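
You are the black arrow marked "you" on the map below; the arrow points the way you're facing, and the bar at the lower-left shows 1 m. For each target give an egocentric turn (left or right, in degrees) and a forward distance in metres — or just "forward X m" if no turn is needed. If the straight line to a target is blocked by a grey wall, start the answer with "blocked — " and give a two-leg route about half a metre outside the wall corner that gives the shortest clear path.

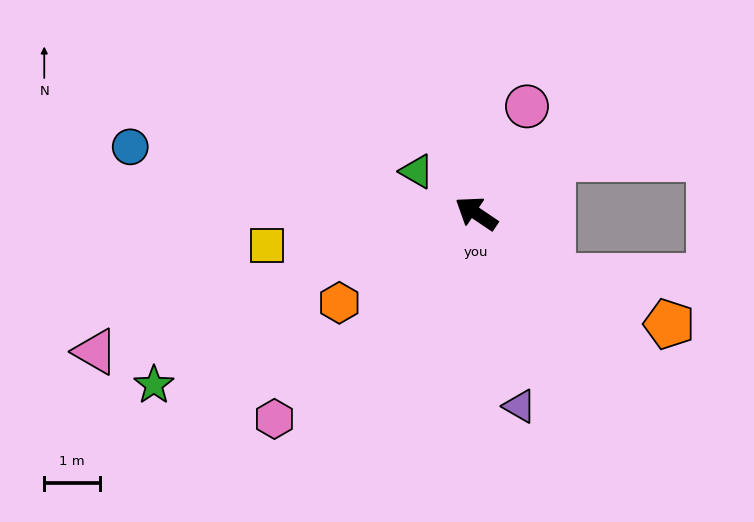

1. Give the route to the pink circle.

turn right 81°, forward 2.1 m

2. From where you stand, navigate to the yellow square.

turn left 43°, forward 3.8 m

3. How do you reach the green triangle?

forward 1.3 m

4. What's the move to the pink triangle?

turn left 54°, forward 7.2 m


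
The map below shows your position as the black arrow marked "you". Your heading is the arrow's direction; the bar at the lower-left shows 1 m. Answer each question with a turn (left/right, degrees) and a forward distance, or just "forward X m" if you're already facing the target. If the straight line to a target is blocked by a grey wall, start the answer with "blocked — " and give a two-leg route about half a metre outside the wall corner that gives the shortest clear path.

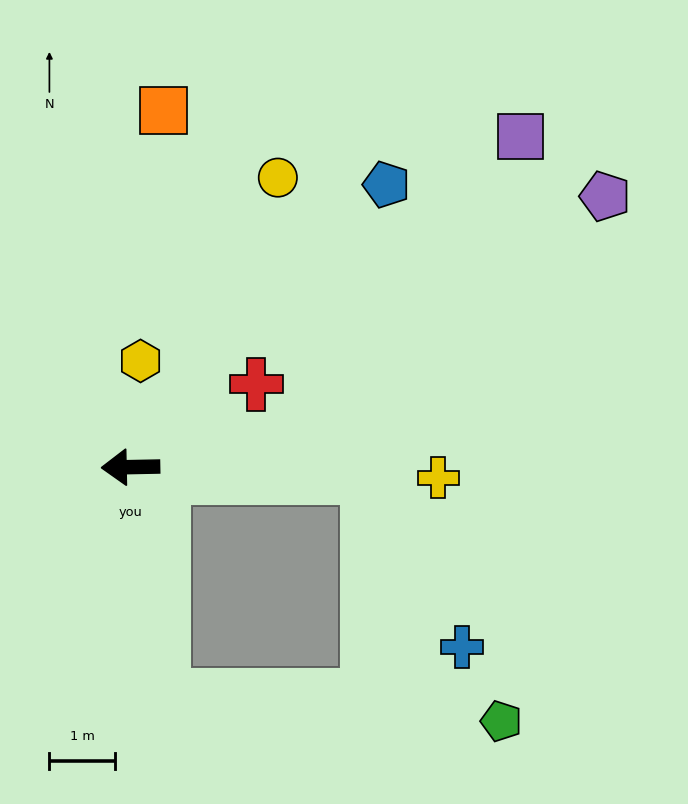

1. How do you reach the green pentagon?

blocked — turn left 97°, forward 3.5 m, then turn left 78°, forward 5.2 m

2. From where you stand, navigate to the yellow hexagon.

turn right 97°, forward 1.6 m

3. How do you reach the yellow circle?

turn right 118°, forward 5.0 m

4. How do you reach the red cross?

turn right 148°, forward 2.3 m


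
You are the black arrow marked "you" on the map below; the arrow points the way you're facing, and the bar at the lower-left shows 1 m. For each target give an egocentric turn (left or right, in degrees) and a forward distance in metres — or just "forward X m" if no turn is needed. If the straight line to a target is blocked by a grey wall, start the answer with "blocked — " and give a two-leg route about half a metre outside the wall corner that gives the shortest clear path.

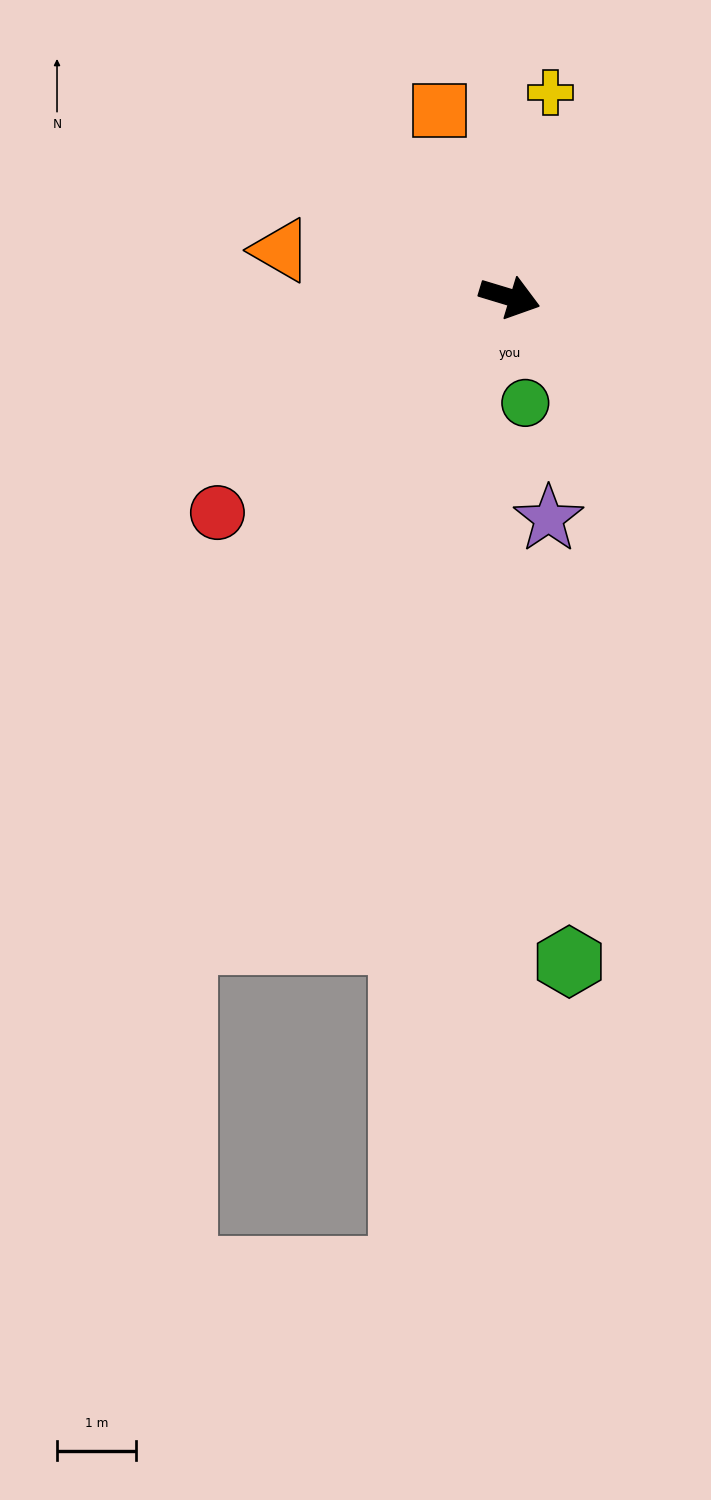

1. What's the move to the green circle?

turn right 65°, forward 1.4 m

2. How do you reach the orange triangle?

turn right 175°, forward 3.0 m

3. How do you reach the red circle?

turn right 127°, forward 4.6 m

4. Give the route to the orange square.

turn left 127°, forward 2.5 m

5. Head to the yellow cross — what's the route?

turn left 96°, forward 2.6 m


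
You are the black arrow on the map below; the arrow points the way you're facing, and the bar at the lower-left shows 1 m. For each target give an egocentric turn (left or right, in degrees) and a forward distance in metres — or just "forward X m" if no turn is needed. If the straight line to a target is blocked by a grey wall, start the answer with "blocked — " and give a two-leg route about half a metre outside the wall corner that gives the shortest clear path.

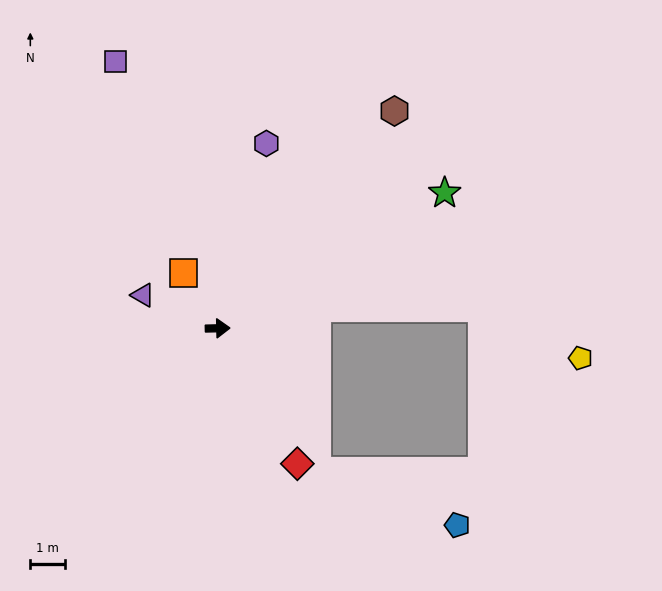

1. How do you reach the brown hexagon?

turn left 50°, forward 8.1 m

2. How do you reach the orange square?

turn left 120°, forward 1.9 m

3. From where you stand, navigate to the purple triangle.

turn left 155°, forward 2.4 m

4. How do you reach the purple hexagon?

turn left 74°, forward 5.5 m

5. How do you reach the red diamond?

turn right 61°, forward 4.5 m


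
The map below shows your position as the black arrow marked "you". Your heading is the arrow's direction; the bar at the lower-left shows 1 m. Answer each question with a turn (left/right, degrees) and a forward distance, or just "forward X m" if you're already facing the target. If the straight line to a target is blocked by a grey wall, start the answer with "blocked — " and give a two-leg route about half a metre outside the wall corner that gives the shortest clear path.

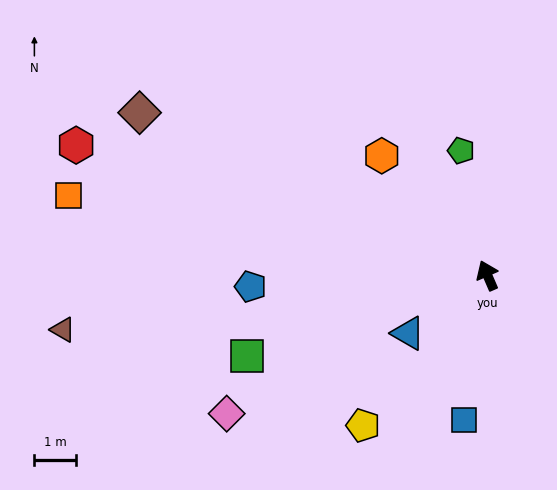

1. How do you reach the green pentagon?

turn right 11°, forward 3.1 m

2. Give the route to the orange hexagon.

turn left 18°, forward 3.8 m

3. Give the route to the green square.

turn left 85°, forward 6.1 m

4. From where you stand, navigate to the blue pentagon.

turn left 69°, forward 5.7 m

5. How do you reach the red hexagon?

turn left 49°, forward 10.4 m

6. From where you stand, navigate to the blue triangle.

turn left 103°, forward 2.4 m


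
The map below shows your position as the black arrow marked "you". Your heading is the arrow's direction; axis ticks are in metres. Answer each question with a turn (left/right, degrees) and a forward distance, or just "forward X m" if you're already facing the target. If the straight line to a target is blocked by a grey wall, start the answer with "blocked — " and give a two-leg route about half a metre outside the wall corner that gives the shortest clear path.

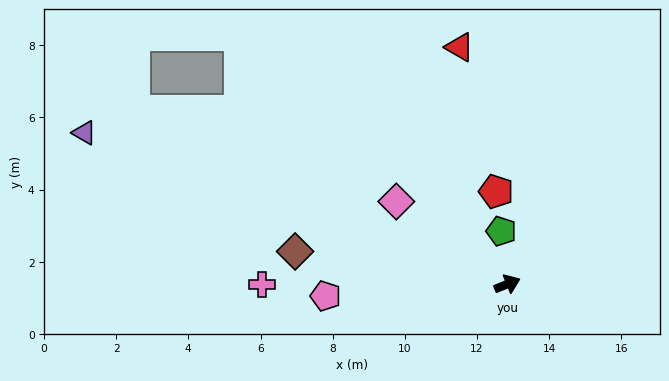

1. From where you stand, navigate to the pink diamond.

turn left 121°, forward 3.8 m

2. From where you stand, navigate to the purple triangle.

turn left 138°, forward 12.5 m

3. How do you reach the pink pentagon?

turn left 162°, forward 5.0 m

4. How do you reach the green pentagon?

turn left 74°, forward 1.5 m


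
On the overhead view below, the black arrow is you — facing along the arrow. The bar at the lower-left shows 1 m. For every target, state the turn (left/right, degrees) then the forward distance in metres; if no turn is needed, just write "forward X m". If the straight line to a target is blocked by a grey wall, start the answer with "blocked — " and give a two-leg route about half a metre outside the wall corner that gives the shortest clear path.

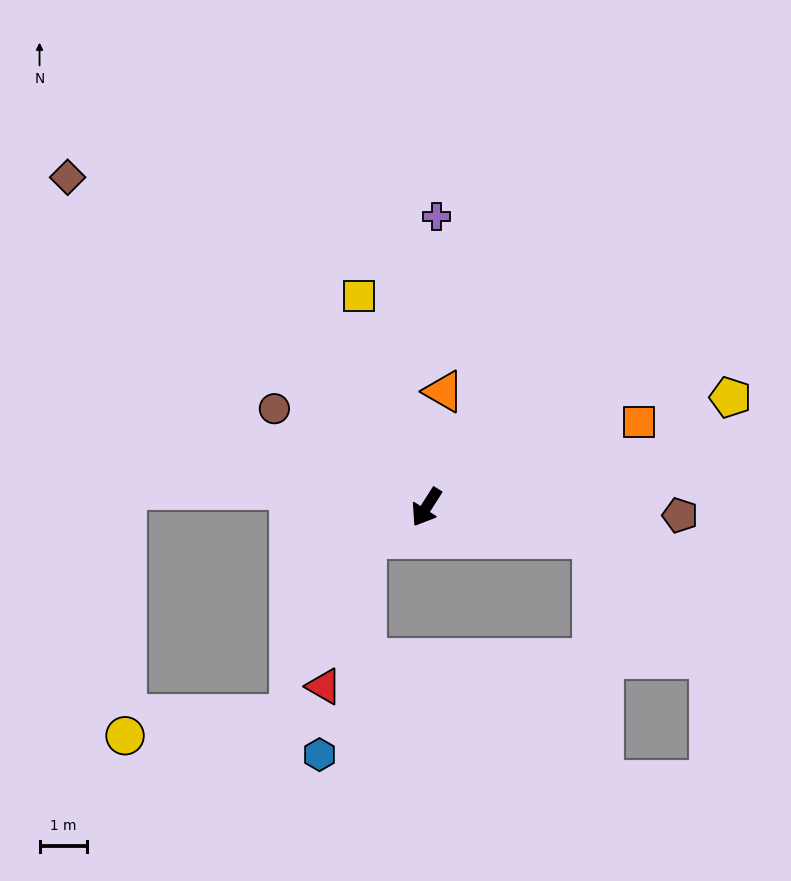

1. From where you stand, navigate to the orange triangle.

turn right 156°, forward 2.4 m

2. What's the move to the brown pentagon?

turn left 121°, forward 5.3 m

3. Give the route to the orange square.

turn left 144°, forward 4.8 m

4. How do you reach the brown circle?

turn right 90°, forward 3.8 m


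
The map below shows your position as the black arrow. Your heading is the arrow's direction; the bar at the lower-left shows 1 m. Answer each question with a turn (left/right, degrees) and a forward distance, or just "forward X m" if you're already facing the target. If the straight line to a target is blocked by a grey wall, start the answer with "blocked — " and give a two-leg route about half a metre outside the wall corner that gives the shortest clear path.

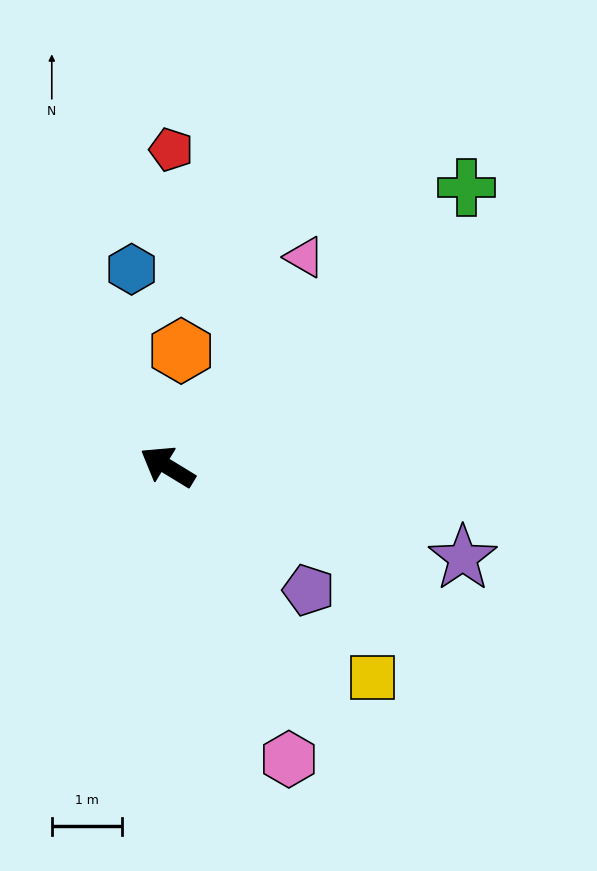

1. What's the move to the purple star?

turn right 166°, forward 4.4 m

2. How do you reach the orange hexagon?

turn right 65°, forward 1.7 m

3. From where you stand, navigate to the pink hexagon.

turn left 144°, forward 4.5 m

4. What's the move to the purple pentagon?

turn left 170°, forward 2.7 m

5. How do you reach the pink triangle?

turn right 92°, forward 3.6 m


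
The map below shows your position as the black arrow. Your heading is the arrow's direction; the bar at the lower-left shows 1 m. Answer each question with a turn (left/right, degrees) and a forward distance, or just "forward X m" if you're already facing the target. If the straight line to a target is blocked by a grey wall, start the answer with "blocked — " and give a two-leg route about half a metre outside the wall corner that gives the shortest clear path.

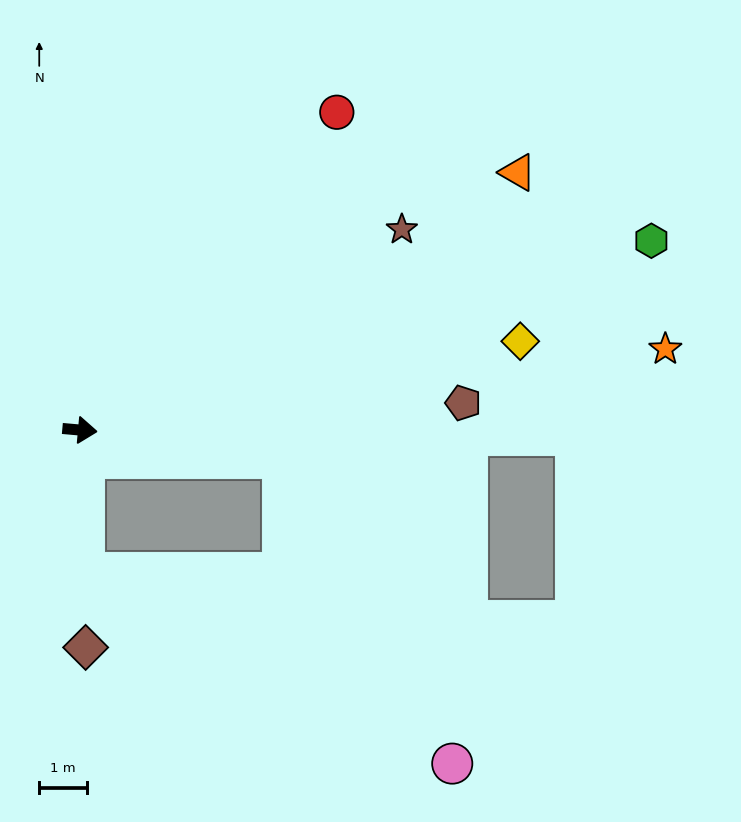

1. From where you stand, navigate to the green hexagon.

turn left 23°, forward 12.6 m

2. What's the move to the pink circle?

blocked — turn right 3°, forward 4.3 m, then turn right 53°, forward 7.3 m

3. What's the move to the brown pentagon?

turn left 9°, forward 8.1 m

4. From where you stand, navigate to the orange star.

turn left 13°, forward 12.4 m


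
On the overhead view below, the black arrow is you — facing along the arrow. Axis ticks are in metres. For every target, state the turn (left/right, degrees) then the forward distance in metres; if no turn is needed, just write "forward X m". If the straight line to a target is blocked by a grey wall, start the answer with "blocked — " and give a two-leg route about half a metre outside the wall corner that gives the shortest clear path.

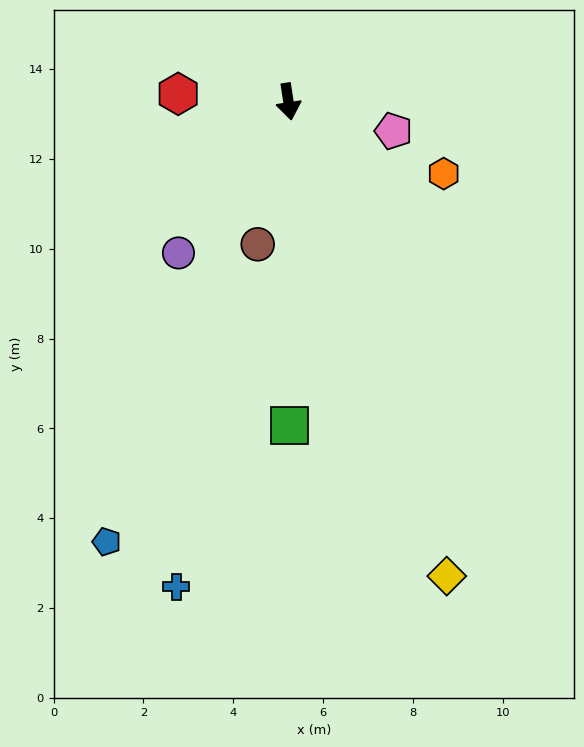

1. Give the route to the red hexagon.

turn right 103°, forward 2.5 m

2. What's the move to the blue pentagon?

turn right 31°, forward 10.6 m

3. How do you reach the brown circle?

turn right 21°, forward 3.3 m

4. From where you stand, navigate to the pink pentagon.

turn left 66°, forward 2.4 m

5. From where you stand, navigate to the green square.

turn right 9°, forward 7.2 m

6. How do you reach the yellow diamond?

turn left 10°, forward 11.1 m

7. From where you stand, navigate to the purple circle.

turn right 45°, forward 4.2 m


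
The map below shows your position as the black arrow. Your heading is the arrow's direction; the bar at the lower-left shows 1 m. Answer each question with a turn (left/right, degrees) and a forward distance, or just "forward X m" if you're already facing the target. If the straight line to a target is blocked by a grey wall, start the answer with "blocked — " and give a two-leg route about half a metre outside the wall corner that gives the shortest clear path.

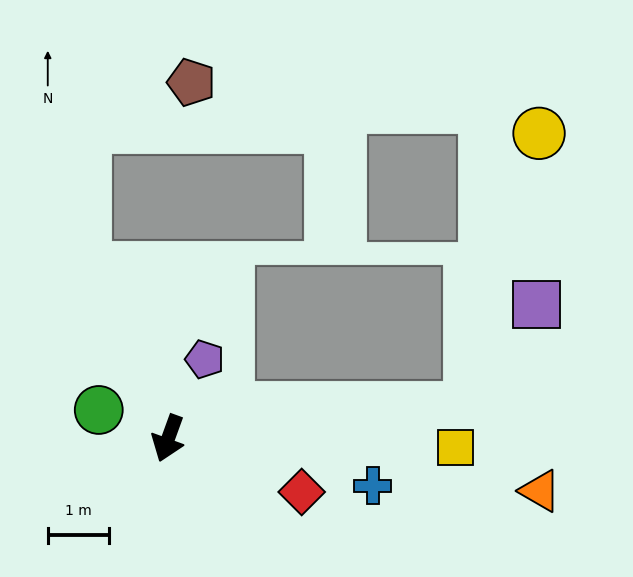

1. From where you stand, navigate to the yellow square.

turn left 108°, forward 4.7 m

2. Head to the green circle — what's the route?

turn right 92°, forward 1.2 m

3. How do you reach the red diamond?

turn left 88°, forward 2.4 m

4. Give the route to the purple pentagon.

turn left 175°, forward 1.4 m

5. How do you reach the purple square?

blocked — turn left 116°, forward 5.0 m, then turn left 51°, forward 2.0 m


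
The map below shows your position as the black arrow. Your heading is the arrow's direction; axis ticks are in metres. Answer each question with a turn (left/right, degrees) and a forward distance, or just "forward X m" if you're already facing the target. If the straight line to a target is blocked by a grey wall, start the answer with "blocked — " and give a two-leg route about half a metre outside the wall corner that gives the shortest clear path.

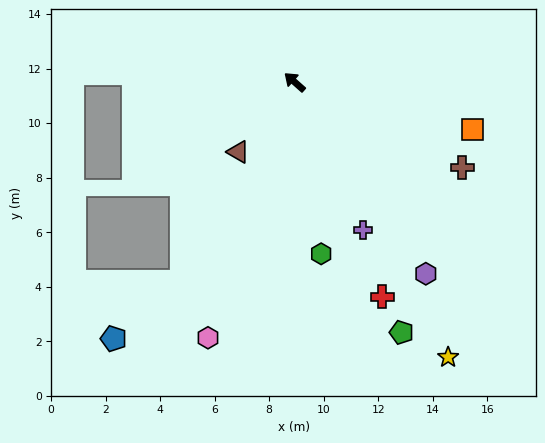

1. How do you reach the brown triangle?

turn left 93°, forward 3.3 m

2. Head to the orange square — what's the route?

turn right 153°, forward 6.8 m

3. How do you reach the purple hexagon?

turn left 166°, forward 8.5 m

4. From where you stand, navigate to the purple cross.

turn left 156°, forward 6.0 m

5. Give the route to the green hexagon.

turn left 140°, forward 6.4 m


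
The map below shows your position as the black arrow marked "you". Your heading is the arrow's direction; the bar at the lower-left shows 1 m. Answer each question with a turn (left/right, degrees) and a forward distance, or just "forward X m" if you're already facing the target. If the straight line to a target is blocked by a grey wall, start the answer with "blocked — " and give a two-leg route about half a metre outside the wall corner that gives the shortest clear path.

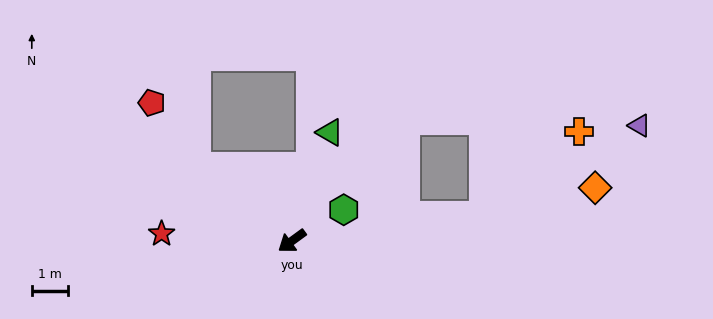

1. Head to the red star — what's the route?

turn right 39°, forward 3.6 m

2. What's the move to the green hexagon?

turn left 175°, forward 1.7 m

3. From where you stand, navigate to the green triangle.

turn right 145°, forward 3.2 m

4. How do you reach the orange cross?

blocked — turn left 151°, forward 5.3 m, then turn left 35°, forward 3.5 m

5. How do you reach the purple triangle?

blocked — turn left 151°, forward 5.3 m, then turn left 23°, forward 4.9 m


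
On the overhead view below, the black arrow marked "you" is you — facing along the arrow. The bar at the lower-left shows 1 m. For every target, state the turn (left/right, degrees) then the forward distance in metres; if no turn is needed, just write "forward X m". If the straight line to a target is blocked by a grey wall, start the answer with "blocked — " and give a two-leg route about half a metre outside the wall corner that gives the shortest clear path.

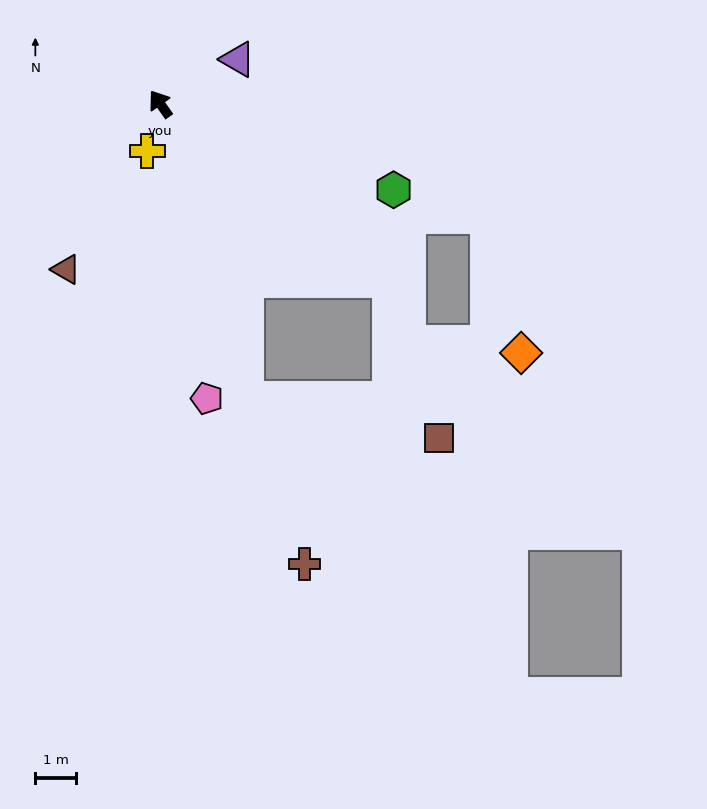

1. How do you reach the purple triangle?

turn right 95°, forward 2.2 m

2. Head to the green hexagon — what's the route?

turn right 145°, forward 6.1 m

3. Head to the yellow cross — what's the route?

turn left 130°, forward 1.2 m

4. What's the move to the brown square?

blocked — turn right 163°, forward 7.1 m, then turn right 35°, forward 4.0 m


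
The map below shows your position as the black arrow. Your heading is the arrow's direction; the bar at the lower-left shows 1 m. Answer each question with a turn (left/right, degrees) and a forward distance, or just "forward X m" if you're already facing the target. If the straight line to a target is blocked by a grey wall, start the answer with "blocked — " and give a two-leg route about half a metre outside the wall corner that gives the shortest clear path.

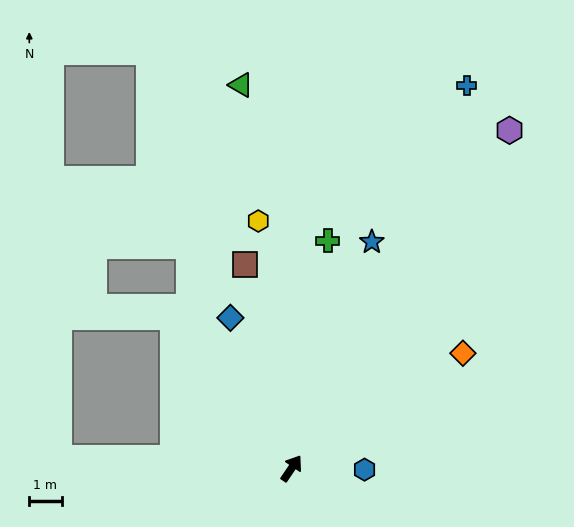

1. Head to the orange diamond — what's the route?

turn right 22°, forward 6.4 m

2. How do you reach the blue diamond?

turn left 56°, forward 5.0 m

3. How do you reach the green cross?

turn left 25°, forward 7.1 m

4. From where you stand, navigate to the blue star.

turn left 15°, forward 7.5 m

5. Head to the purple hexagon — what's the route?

forward 12.5 m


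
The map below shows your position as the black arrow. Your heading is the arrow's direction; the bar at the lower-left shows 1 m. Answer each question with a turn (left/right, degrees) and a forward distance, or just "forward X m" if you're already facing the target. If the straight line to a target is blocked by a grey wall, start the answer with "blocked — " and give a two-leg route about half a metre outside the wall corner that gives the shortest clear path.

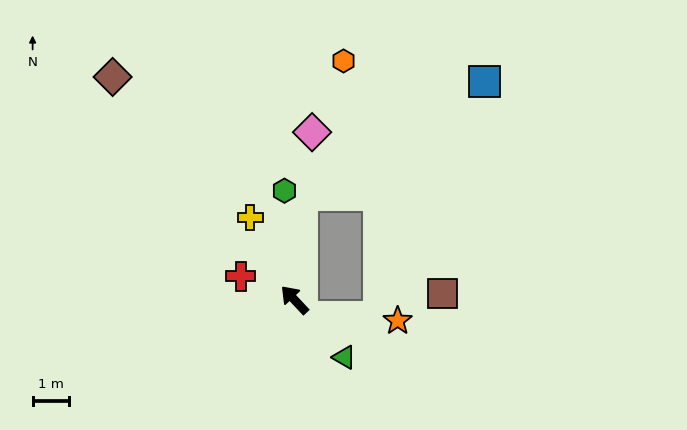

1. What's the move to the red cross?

turn left 23°, forward 1.6 m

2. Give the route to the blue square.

blocked — turn right 48°, forward 2.9 m, then turn right 53°, forward 5.9 m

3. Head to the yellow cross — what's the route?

turn right 15°, forward 2.6 m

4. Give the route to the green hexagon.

turn right 38°, forward 3.0 m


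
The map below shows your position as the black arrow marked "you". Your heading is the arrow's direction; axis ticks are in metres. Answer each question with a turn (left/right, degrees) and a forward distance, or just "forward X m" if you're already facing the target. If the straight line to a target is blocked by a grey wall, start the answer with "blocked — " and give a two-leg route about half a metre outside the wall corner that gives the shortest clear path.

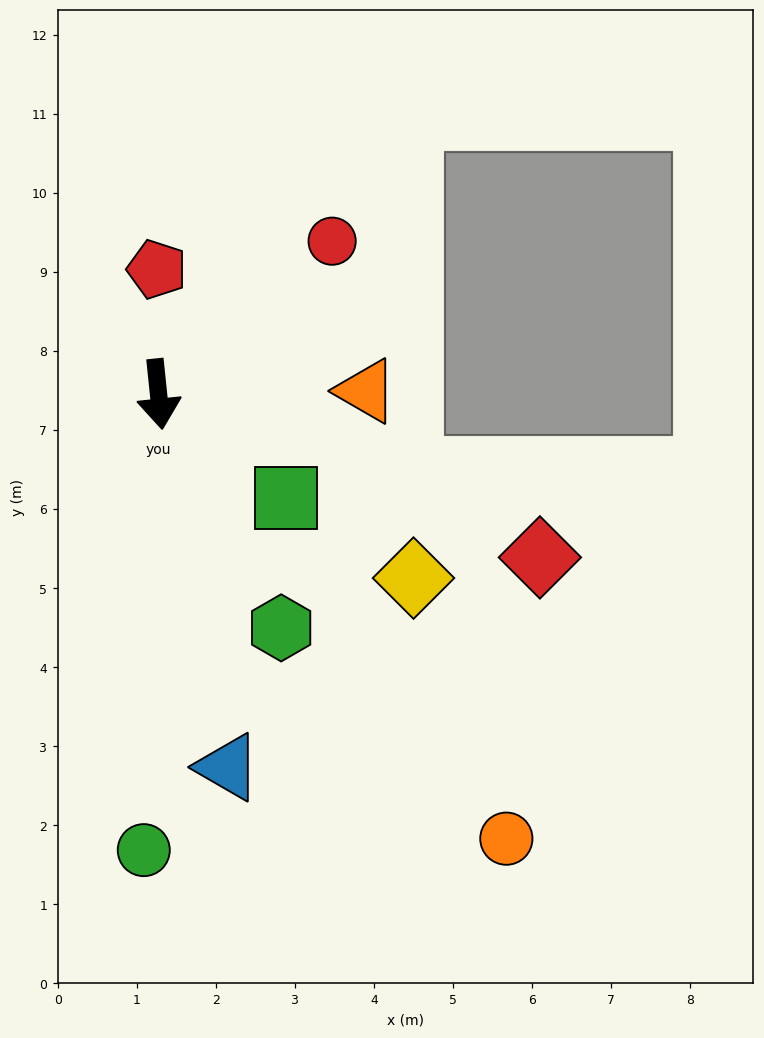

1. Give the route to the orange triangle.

turn left 85°, forward 2.6 m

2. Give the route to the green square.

turn left 45°, forward 2.1 m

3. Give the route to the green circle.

turn right 8°, forward 5.8 m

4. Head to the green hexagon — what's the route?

turn left 22°, forward 3.3 m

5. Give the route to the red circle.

turn left 125°, forward 2.9 m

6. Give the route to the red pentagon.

turn left 175°, forward 1.6 m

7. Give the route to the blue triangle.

turn left 5°, forward 4.8 m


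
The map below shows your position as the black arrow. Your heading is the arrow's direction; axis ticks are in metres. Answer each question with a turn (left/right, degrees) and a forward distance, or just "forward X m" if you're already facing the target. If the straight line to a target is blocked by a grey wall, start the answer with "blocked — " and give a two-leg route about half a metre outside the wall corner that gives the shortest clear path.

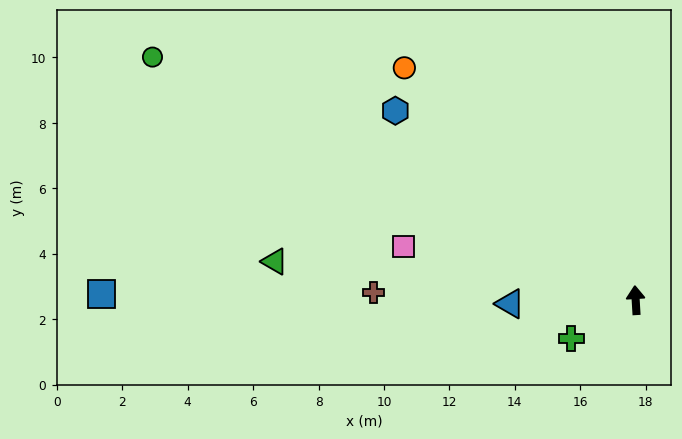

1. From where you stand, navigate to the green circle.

turn left 60°, forward 16.5 m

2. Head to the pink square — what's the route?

turn left 74°, forward 7.3 m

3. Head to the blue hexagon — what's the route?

turn left 48°, forward 9.4 m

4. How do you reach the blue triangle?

turn left 88°, forward 3.8 m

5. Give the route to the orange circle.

turn left 41°, forward 10.0 m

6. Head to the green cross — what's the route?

turn left 117°, forward 2.3 m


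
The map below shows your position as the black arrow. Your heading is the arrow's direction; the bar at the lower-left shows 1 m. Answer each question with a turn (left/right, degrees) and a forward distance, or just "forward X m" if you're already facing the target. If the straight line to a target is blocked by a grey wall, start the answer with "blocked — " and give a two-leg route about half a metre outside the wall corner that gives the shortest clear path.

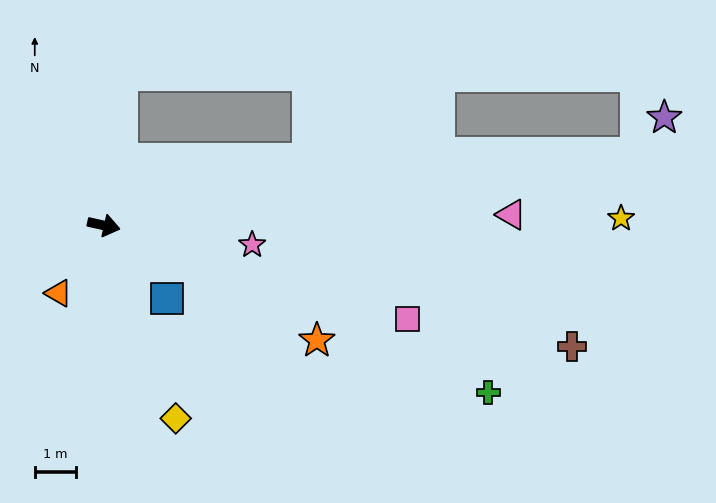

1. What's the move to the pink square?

turn right 5°, forward 7.7 m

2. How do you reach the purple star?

blocked — turn left 20°, forward 13.1 m, then turn left 46°, forward 1.1 m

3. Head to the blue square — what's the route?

turn right 37°, forward 2.3 m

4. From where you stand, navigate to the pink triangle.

turn left 14°, forward 9.9 m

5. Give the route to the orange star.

turn right 16°, forward 5.9 m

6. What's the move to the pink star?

turn left 5°, forward 3.6 m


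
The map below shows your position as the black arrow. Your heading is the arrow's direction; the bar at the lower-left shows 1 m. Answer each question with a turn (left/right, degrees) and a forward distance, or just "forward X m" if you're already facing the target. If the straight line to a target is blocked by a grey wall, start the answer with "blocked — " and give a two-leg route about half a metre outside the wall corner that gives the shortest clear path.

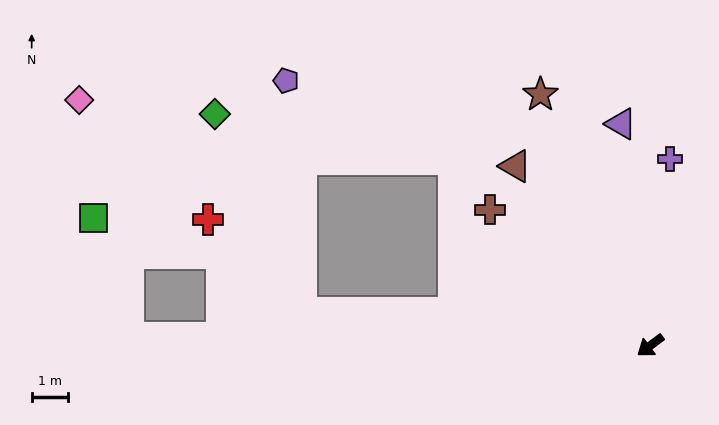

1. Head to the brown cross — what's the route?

turn right 77°, forward 5.8 m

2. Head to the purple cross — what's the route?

turn right 133°, forward 5.2 m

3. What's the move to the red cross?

blocked — turn right 42°, forward 9.7 m, then turn right 39°, forward 3.7 m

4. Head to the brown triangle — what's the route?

turn right 90°, forward 6.2 m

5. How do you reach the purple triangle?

turn right 119°, forward 6.2 m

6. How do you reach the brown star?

turn right 103°, forward 7.6 m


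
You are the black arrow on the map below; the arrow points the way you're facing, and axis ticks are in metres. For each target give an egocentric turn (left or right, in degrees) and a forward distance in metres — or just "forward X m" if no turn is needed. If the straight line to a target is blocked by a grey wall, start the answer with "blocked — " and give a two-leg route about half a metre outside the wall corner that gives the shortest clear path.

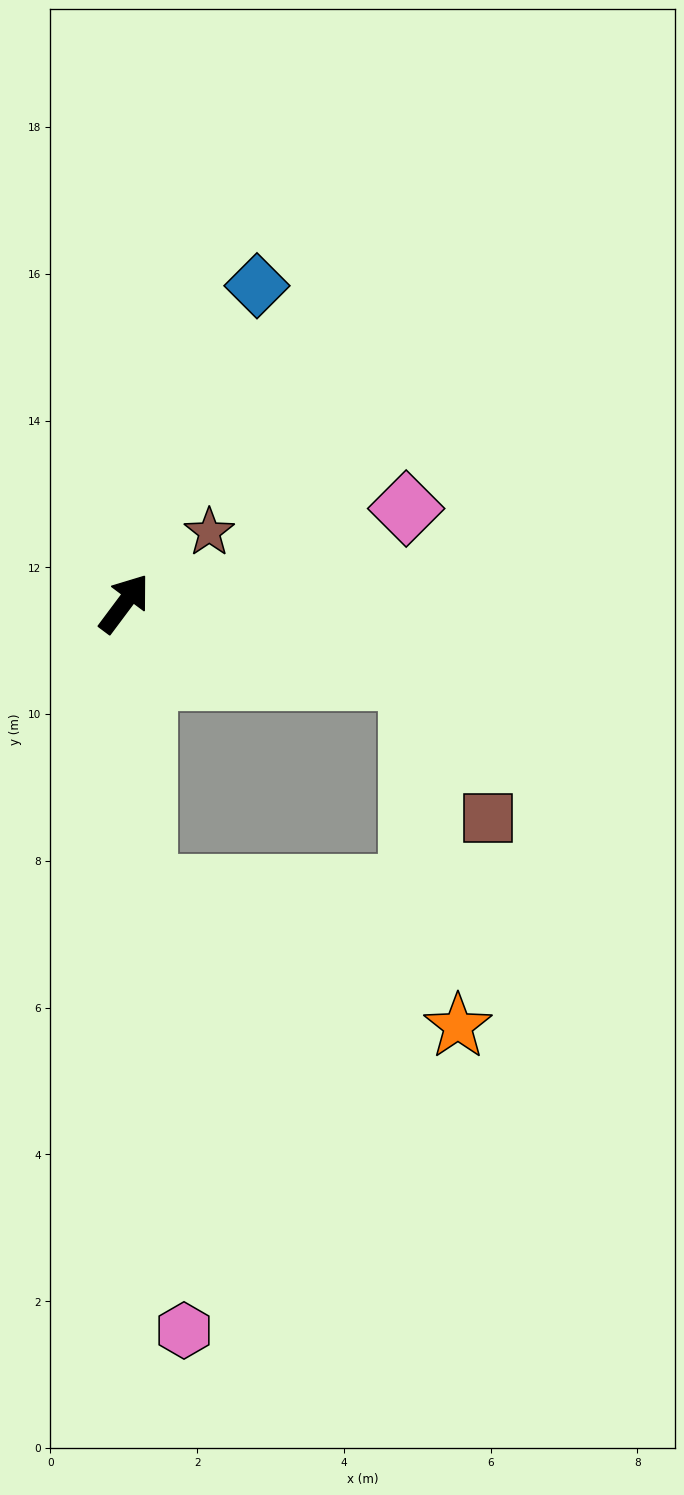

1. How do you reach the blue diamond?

turn left 14°, forward 4.7 m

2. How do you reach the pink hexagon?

turn right 139°, forward 9.9 m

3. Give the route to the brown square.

blocked — turn right 68°, forward 4.0 m, then turn right 46°, forward 2.2 m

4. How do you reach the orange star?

blocked — turn right 139°, forward 3.9 m, then turn left 62°, forward 4.7 m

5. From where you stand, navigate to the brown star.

turn right 13°, forward 1.5 m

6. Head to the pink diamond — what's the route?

turn right 35°, forward 4.1 m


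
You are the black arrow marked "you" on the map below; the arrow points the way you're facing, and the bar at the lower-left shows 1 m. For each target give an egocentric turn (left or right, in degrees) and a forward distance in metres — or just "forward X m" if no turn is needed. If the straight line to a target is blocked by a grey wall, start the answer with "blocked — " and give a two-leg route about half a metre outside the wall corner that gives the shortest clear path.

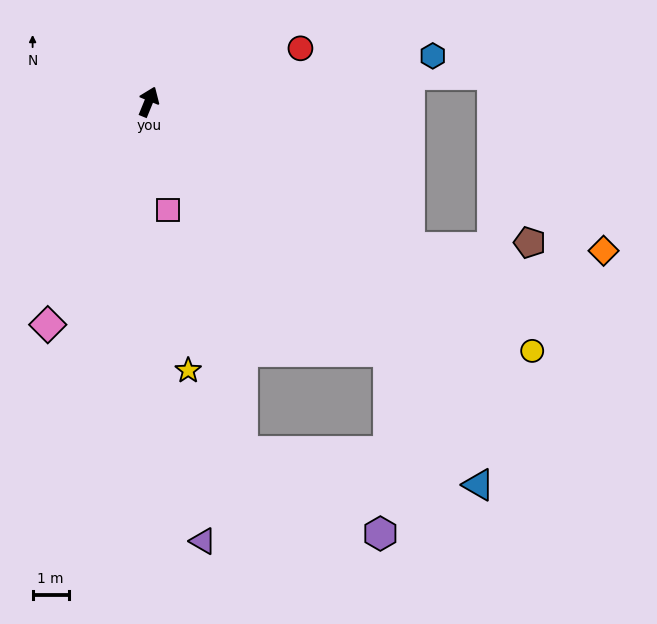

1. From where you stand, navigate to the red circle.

turn right 48°, forward 4.5 m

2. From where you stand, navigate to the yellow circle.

turn right 101°, forward 12.7 m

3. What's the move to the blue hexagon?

turn right 59°, forward 8.0 m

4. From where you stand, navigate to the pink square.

turn right 148°, forward 3.0 m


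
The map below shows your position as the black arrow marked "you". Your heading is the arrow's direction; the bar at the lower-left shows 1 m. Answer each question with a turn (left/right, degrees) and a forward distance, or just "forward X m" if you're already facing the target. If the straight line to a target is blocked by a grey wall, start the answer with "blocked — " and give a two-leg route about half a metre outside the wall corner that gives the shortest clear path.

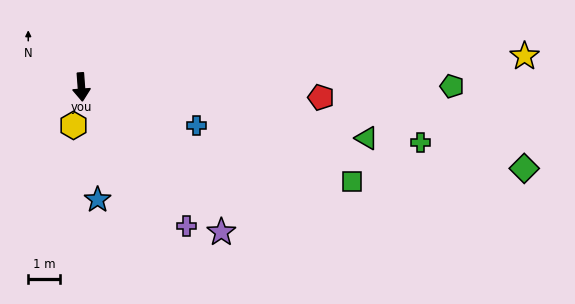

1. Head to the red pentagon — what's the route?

turn left 83°, forward 7.6 m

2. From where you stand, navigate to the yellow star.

turn left 90°, forward 14.1 m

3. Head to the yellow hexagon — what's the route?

turn right 16°, forward 1.2 m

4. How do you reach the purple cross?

turn left 33°, forward 5.5 m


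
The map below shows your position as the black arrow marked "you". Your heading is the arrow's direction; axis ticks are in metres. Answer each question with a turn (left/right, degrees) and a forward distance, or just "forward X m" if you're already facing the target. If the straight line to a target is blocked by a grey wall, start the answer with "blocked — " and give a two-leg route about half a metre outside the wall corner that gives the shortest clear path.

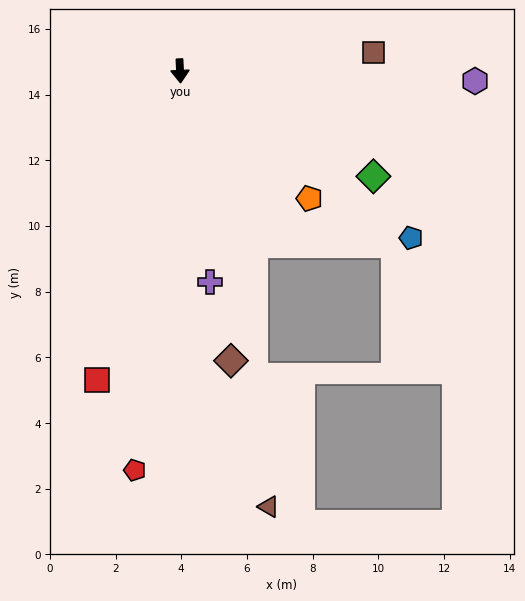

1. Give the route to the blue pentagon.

turn left 52°, forward 8.7 m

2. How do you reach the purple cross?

turn left 6°, forward 6.5 m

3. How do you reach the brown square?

turn left 93°, forward 5.9 m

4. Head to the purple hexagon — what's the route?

turn left 85°, forward 9.0 m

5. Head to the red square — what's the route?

turn right 18°, forward 9.7 m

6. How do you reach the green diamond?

turn left 59°, forward 6.7 m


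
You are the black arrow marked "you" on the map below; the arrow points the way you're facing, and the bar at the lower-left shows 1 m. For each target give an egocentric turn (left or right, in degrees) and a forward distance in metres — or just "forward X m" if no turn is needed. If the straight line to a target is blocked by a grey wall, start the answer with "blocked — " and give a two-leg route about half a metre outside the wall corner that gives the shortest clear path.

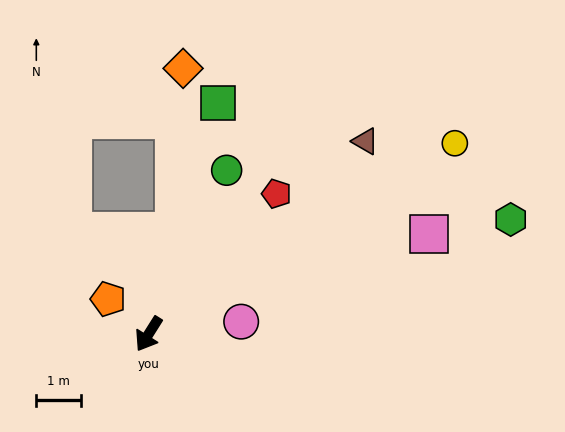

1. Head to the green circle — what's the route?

turn right 173°, forward 4.1 m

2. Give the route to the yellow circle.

turn left 154°, forward 8.1 m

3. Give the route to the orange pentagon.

turn right 99°, forward 1.2 m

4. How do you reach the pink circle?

turn left 130°, forward 2.1 m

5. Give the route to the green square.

turn right 165°, forward 5.4 m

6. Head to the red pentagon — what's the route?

turn left 170°, forward 4.3 m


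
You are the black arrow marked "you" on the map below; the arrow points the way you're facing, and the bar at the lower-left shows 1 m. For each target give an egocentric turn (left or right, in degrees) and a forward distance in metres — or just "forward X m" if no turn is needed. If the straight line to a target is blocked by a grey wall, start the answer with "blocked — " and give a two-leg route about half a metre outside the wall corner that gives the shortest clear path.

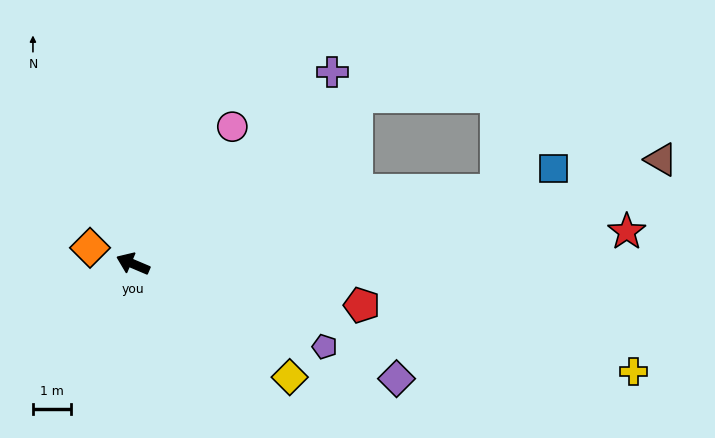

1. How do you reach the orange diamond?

turn left 3°, forward 1.2 m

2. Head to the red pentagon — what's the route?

turn right 167°, forward 6.0 m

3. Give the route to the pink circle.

turn right 103°, forward 4.4 m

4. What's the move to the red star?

turn right 153°, forward 12.9 m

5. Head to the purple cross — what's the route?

turn right 113°, forward 7.2 m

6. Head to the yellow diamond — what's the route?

turn left 167°, forward 5.0 m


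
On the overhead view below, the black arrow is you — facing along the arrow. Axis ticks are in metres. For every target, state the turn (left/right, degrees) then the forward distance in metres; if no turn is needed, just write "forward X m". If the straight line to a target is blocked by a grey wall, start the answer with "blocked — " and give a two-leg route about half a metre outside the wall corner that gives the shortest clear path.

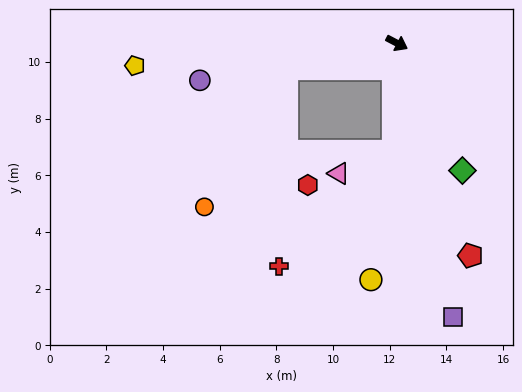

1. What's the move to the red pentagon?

turn right 43°, forward 7.9 m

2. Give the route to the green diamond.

turn right 35°, forward 5.1 m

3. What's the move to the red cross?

blocked — turn right 64°, forward 3.8 m, then turn right 44°, forward 5.7 m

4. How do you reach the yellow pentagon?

turn right 147°, forward 9.3 m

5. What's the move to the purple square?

turn right 51°, forward 9.9 m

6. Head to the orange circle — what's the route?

blocked — turn right 140°, forward 4.0 m, then turn left 47°, forward 5.7 m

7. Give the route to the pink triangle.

blocked — turn right 64°, forward 3.8 m, then turn right 67°, forward 2.1 m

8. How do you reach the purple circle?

turn right 142°, forward 7.1 m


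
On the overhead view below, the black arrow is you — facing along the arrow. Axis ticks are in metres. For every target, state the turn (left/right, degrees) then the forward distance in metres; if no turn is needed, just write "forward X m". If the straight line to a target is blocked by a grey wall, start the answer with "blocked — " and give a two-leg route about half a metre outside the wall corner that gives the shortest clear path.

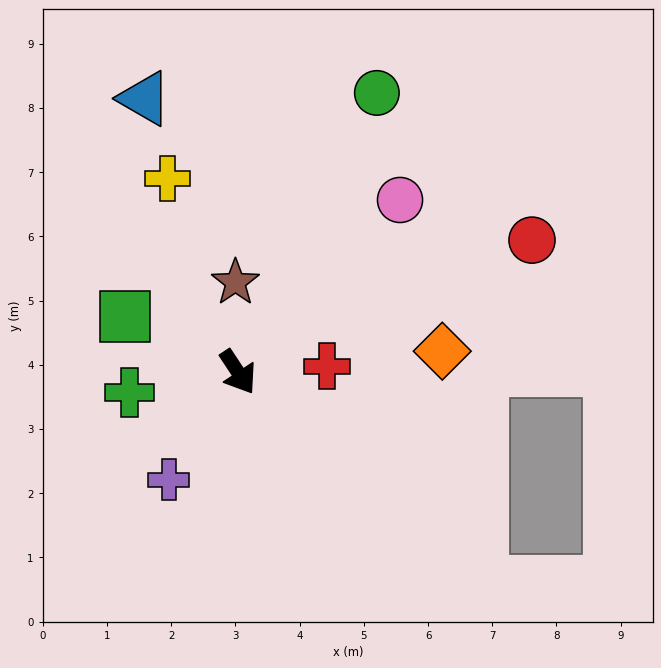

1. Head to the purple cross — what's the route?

turn right 66°, forward 2.0 m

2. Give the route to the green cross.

turn right 113°, forward 1.7 m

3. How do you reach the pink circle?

turn left 103°, forward 3.7 m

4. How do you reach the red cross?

turn left 60°, forward 1.4 m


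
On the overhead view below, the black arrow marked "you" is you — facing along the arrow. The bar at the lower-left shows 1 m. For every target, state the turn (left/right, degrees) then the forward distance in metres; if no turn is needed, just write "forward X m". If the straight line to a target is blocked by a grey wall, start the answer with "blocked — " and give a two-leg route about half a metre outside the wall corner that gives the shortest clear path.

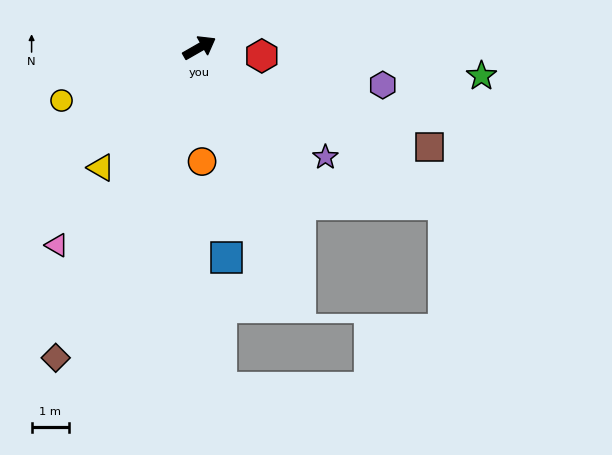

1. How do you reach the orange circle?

turn right 119°, forward 3.0 m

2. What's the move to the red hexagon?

turn right 37°, forward 1.7 m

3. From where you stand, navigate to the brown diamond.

turn right 145°, forward 9.1 m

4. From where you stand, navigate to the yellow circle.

turn left 171°, forward 4.0 m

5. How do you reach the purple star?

turn right 71°, forward 4.5 m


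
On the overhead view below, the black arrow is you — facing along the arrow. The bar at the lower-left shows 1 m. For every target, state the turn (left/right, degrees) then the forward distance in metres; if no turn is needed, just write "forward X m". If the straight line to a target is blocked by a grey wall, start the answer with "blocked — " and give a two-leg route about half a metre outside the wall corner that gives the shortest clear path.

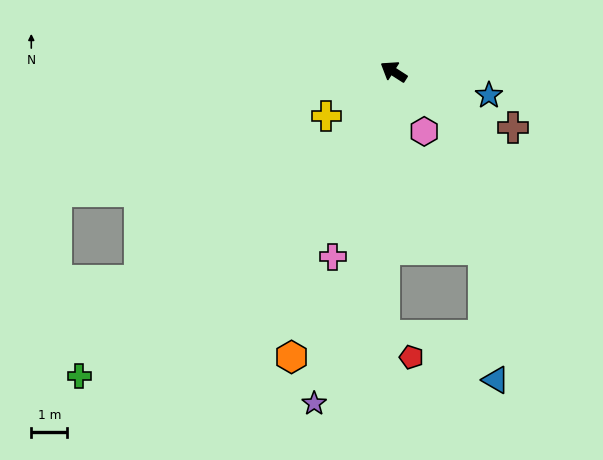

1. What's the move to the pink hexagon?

turn left 150°, forward 1.9 m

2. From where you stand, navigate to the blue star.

turn right 161°, forward 2.7 m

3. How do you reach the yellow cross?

turn left 66°, forward 2.2 m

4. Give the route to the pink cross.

turn left 105°, forward 5.4 m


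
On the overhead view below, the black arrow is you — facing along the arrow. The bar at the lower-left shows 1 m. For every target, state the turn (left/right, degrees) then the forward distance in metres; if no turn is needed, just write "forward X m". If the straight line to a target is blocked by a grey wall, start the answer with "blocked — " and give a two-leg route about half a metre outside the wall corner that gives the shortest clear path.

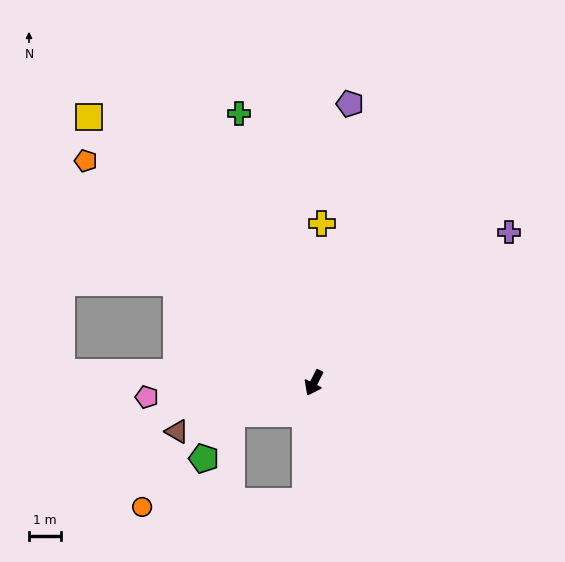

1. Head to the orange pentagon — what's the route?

turn right 107°, forward 9.9 m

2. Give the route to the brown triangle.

turn right 44°, forward 4.5 m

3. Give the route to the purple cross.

turn left 154°, forward 7.7 m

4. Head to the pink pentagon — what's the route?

turn right 58°, forward 5.2 m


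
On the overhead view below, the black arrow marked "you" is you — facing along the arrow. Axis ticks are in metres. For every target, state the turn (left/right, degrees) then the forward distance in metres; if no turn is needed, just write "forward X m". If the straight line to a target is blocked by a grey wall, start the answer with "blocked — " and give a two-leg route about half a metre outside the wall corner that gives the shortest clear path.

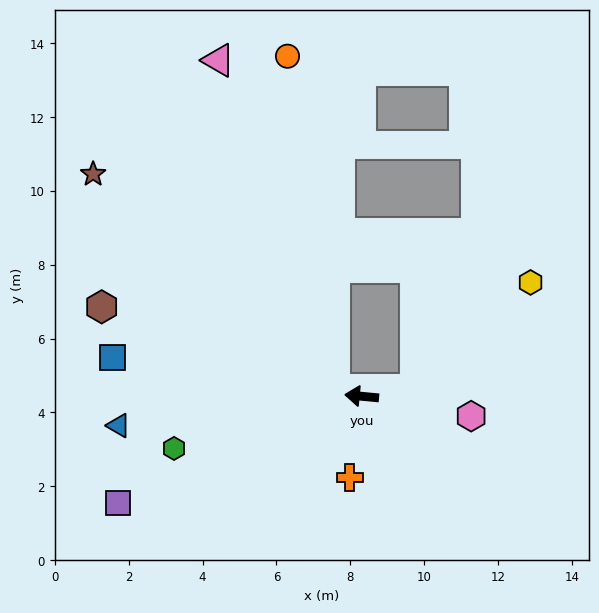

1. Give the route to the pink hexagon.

turn left 175°, forward 3.0 m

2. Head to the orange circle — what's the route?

blocked — turn right 8°, forward 0.8 m, then turn right 69°, forward 9.1 m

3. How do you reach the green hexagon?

turn left 21°, forward 5.3 m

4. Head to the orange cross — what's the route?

turn left 87°, forward 2.2 m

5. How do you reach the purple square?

turn left 29°, forward 7.2 m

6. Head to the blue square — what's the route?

turn right 3°, forward 6.8 m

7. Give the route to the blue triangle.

turn left 12°, forward 6.6 m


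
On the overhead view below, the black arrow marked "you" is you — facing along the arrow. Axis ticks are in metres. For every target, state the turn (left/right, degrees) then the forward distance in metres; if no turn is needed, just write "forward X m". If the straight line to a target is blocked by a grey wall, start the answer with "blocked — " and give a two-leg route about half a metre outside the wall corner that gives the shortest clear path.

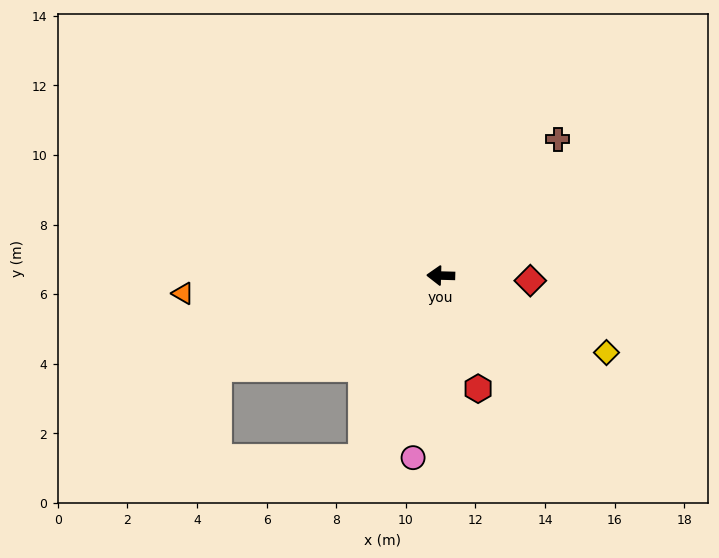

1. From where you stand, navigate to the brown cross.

turn right 129°, forward 5.2 m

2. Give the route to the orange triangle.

turn left 6°, forward 7.4 m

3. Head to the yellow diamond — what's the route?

turn left 157°, forward 5.2 m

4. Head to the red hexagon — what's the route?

turn left 110°, forward 3.4 m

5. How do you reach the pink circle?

turn left 83°, forward 5.3 m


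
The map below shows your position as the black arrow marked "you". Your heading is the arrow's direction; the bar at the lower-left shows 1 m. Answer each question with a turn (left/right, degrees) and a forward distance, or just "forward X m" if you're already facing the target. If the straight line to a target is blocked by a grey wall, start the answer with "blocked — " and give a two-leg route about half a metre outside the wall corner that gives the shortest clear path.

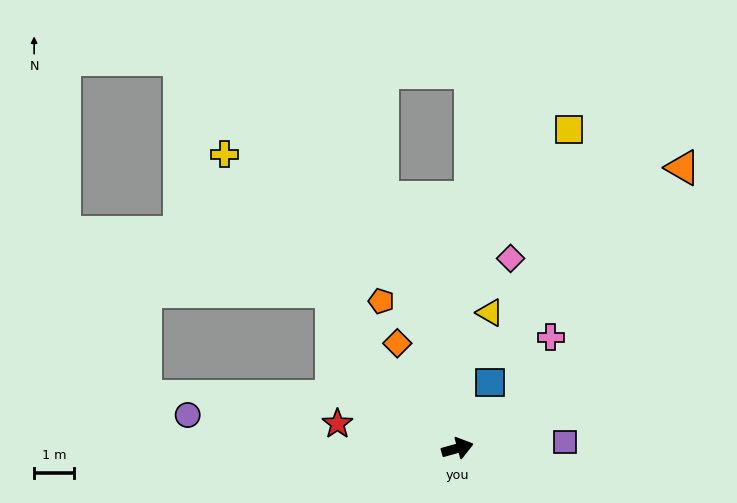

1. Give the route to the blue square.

turn left 48°, forward 1.8 m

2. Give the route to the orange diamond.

turn left 104°, forward 3.0 m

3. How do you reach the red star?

turn left 153°, forward 3.1 m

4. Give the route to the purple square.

turn right 12°, forward 2.7 m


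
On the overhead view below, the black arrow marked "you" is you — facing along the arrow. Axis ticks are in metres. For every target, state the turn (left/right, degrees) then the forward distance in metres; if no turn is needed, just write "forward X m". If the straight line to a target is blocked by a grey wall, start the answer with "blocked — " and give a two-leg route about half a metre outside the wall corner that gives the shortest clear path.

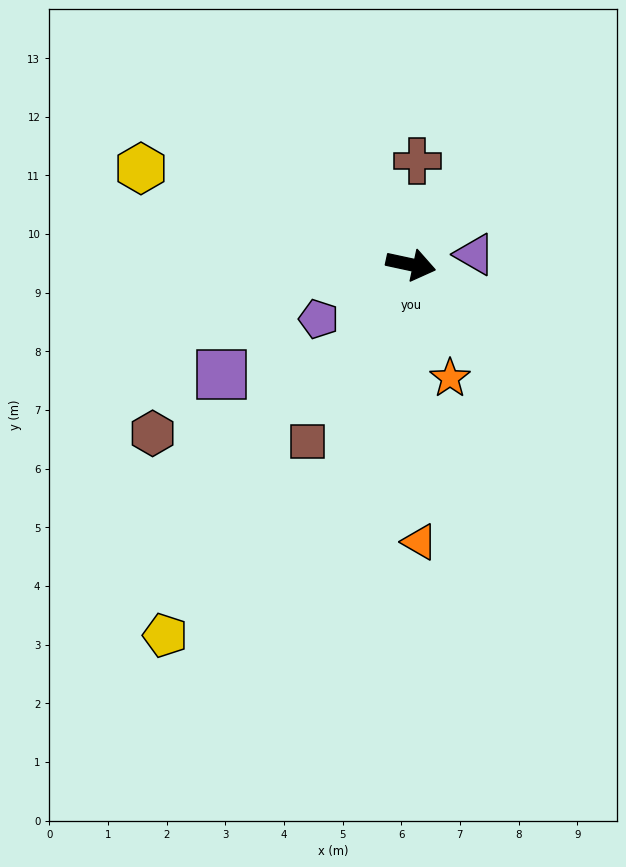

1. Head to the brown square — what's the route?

turn right 108°, forward 3.5 m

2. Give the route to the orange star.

turn right 59°, forward 2.0 m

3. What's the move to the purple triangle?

turn left 21°, forward 1.1 m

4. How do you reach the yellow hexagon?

turn left 173°, forward 4.9 m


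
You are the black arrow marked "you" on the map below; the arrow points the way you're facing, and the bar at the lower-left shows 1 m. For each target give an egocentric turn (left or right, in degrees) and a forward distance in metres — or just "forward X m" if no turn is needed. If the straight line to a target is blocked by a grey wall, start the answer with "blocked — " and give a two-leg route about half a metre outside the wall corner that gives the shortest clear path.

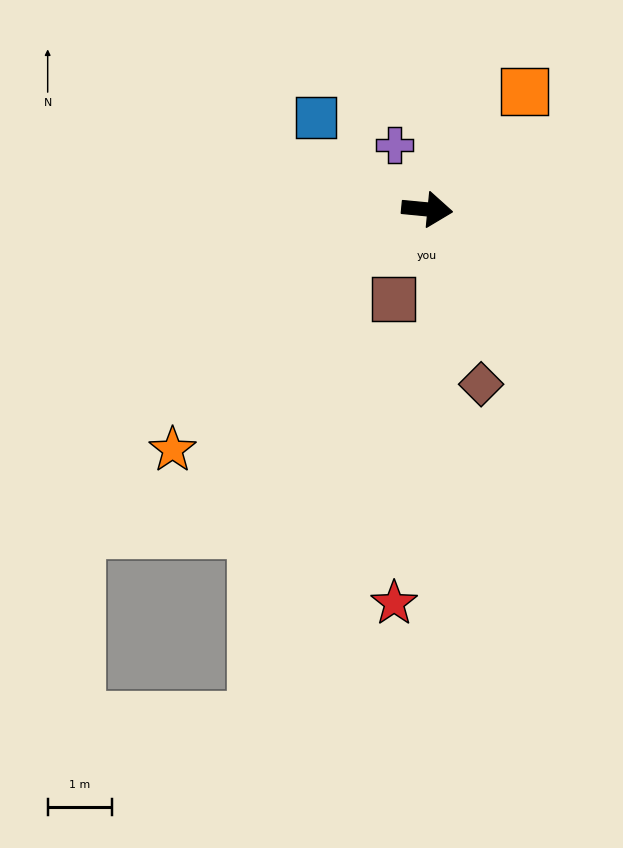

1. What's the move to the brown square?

turn right 105°, forward 1.5 m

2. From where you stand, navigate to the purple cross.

turn left 122°, forward 1.1 m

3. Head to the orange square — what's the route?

turn left 56°, forward 2.4 m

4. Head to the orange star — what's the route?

turn right 131°, forward 5.4 m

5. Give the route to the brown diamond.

turn right 67°, forward 2.8 m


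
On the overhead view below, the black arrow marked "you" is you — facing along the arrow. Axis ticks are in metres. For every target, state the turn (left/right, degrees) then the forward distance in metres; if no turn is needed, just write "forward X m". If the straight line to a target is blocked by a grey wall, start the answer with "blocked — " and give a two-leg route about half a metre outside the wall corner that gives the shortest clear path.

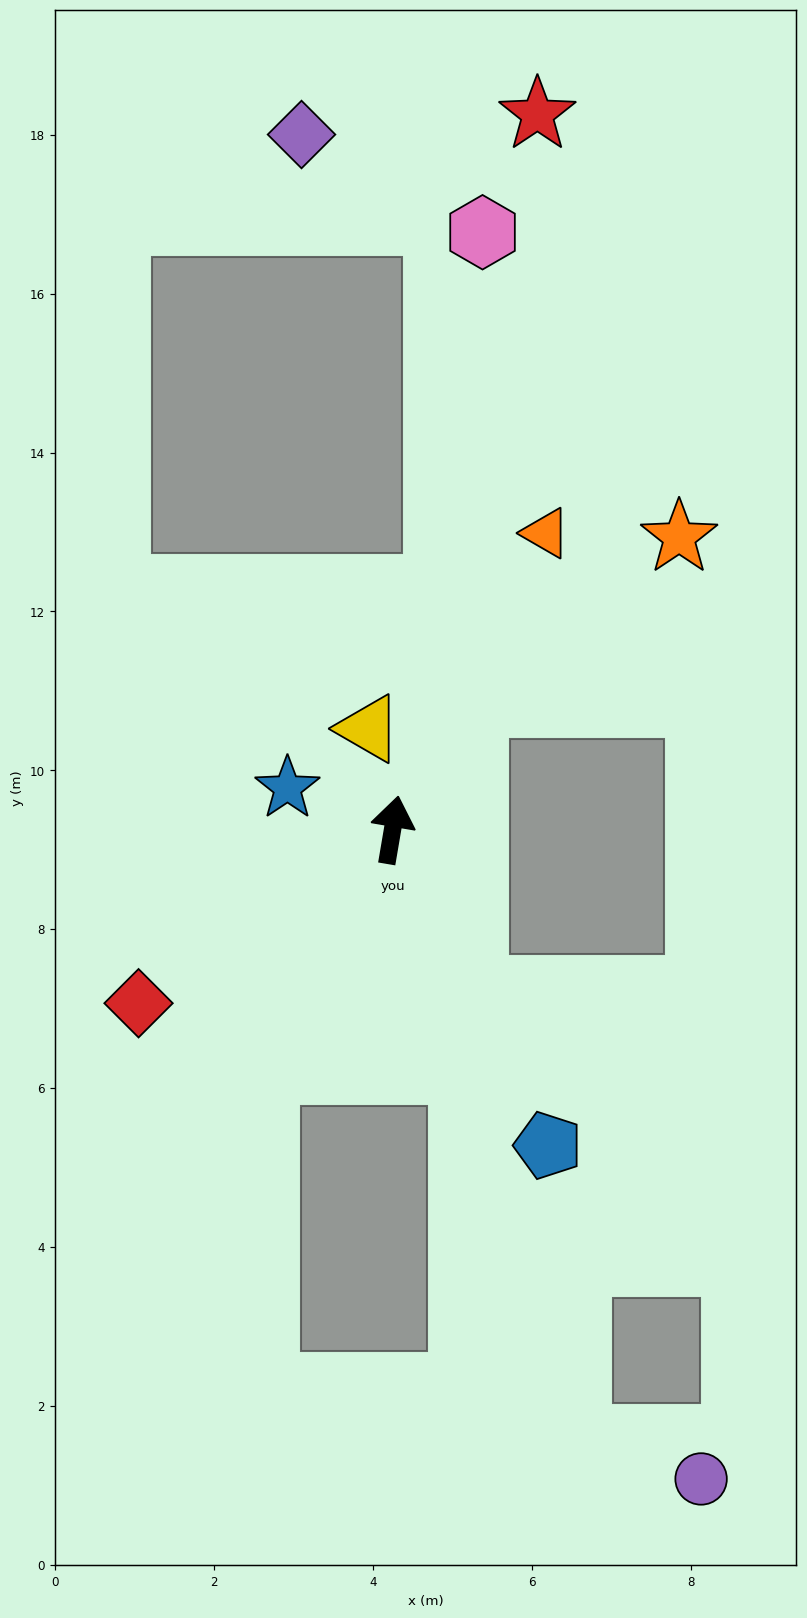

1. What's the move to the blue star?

turn left 78°, forward 1.4 m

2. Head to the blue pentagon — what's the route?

turn right 144°, forward 4.4 m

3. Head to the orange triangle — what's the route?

turn right 18°, forward 4.2 m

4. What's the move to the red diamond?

turn left 134°, forward 3.9 m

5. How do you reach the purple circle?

blocked — turn right 153°, forward 8.0 m, then turn left 55°, forward 1.6 m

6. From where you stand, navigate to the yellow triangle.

turn left 23°, forward 1.3 m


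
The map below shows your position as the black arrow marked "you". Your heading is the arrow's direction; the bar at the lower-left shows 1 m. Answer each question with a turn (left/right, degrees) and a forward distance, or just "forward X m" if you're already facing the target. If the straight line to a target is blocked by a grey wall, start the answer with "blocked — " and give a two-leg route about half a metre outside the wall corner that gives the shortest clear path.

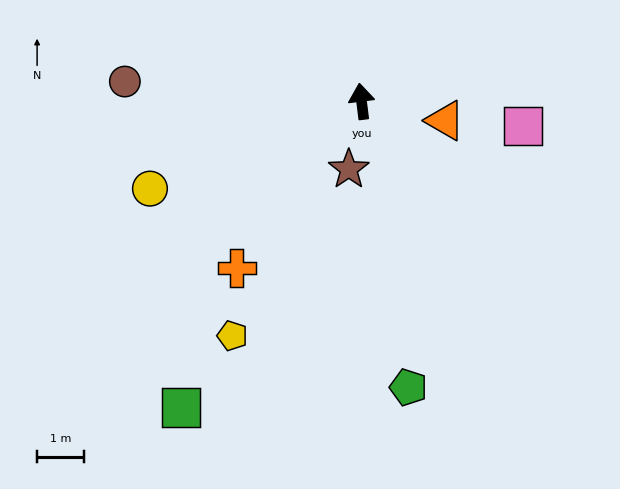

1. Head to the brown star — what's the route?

turn left 162°, forward 1.5 m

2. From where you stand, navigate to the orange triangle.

turn right 110°, forward 1.8 m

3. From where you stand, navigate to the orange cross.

turn left 136°, forward 4.4 m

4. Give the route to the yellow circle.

turn left 105°, forward 4.9 m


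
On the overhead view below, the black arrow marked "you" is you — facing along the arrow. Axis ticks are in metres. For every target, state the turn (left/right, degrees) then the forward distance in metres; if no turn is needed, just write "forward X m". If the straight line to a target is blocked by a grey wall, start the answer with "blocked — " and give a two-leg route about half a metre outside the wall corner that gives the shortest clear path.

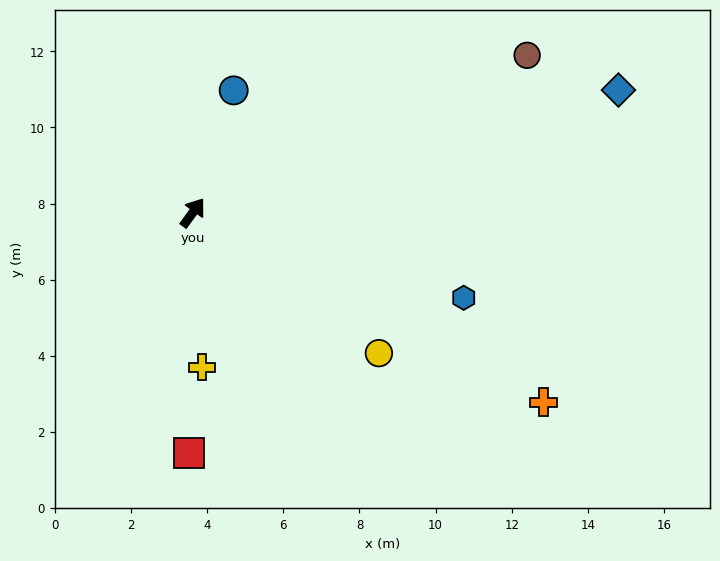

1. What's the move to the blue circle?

turn left 17°, forward 3.4 m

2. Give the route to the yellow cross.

turn right 141°, forward 4.1 m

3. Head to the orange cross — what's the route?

turn right 82°, forward 10.5 m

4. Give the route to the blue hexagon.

turn right 71°, forward 7.5 m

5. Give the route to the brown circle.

turn right 29°, forward 9.7 m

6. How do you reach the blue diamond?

turn right 38°, forward 11.6 m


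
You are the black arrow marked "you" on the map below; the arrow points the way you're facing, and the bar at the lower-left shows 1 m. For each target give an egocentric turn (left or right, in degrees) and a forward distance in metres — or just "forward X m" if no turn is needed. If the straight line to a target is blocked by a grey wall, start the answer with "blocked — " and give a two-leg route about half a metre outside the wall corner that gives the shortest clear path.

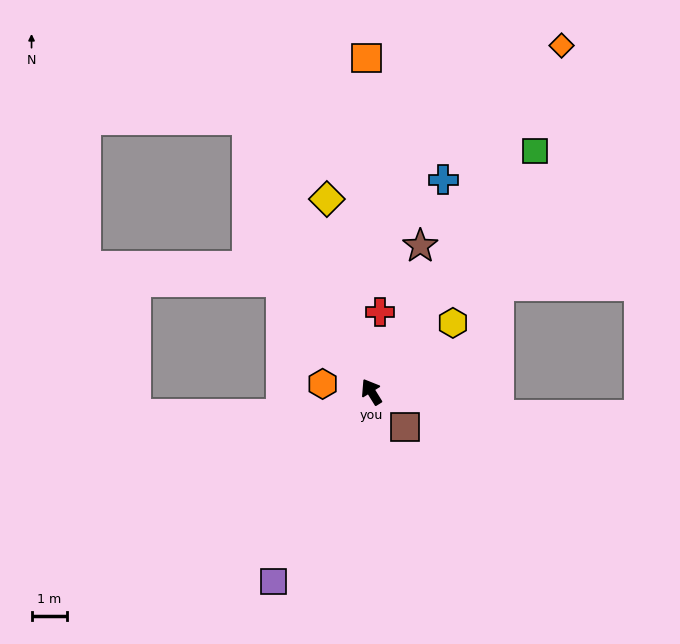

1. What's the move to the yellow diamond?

turn right 19°, forward 5.5 m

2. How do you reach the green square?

turn right 66°, forward 8.1 m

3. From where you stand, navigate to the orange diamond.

turn right 61°, forward 11.0 m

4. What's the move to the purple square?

turn left 121°, forward 6.0 m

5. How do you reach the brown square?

turn right 168°, forward 1.4 m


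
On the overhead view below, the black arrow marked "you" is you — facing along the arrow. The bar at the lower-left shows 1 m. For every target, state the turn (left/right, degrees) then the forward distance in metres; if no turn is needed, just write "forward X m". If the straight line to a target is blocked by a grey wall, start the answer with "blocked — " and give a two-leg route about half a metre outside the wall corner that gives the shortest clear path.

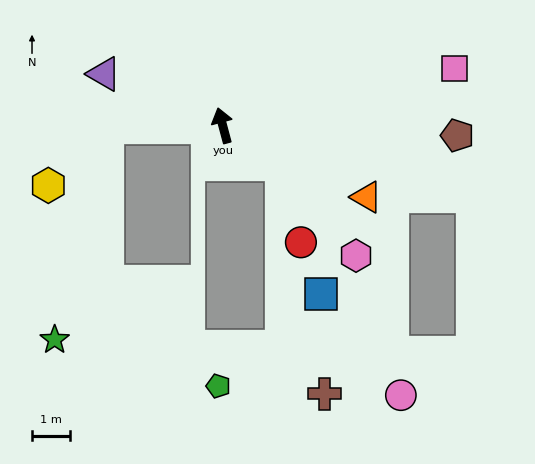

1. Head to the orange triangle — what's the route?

turn right 131°, forward 4.2 m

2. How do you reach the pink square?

turn right 91°, forward 6.2 m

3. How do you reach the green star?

blocked — turn left 76°, forward 3.0 m, then turn left 75°, forward 5.7 m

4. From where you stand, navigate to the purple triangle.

turn left 52°, forward 3.4 m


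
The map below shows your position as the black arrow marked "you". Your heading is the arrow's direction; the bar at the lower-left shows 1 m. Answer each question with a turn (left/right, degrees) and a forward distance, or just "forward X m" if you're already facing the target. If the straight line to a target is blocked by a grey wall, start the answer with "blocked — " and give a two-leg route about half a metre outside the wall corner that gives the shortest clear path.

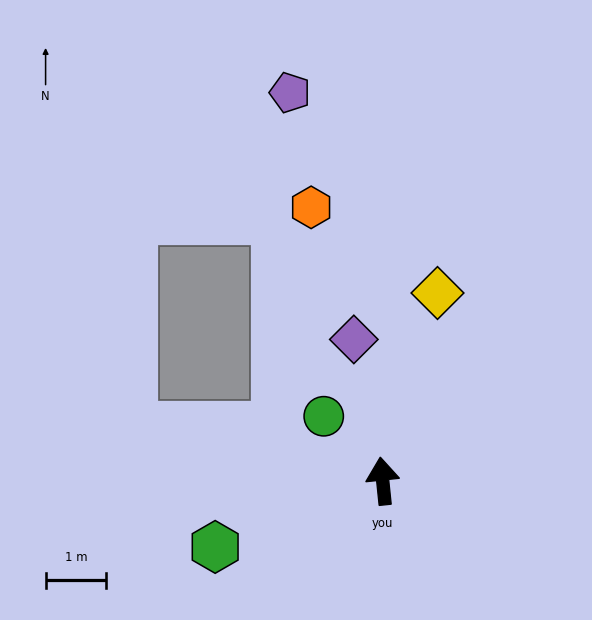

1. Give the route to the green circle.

turn left 36°, forward 1.4 m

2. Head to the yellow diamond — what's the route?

turn right 22°, forward 3.2 m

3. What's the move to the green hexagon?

turn left 106°, forward 3.0 m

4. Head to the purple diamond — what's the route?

turn left 6°, forward 2.4 m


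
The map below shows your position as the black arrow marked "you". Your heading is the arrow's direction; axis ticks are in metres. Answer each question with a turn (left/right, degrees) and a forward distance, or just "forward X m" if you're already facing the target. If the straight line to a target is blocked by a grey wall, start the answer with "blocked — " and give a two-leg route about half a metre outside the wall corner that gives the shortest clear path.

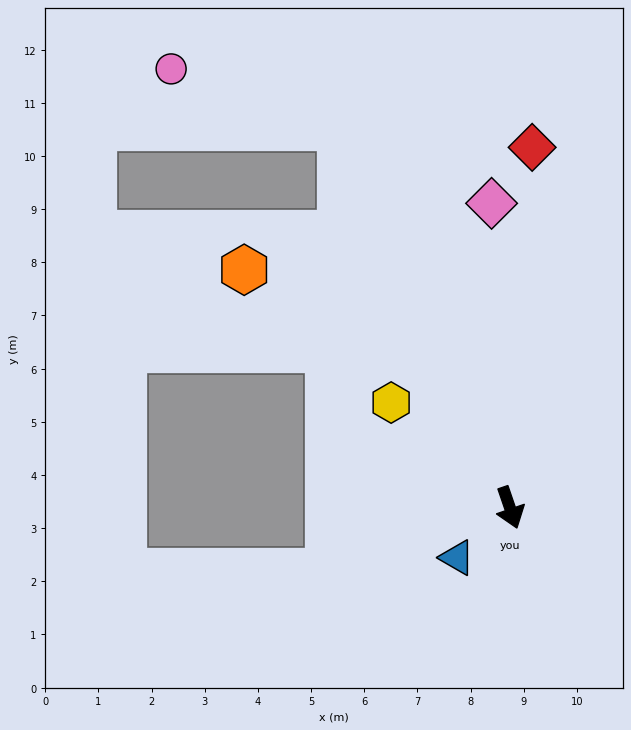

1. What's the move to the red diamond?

turn left 158°, forward 6.8 m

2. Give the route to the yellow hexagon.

turn right 150°, forward 3.0 m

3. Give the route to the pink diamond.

turn left 165°, forward 5.7 m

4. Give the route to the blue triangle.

turn right 66°, forward 1.4 m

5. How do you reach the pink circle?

blocked — turn right 175°, forward 7.8 m, then turn left 47°, forward 3.4 m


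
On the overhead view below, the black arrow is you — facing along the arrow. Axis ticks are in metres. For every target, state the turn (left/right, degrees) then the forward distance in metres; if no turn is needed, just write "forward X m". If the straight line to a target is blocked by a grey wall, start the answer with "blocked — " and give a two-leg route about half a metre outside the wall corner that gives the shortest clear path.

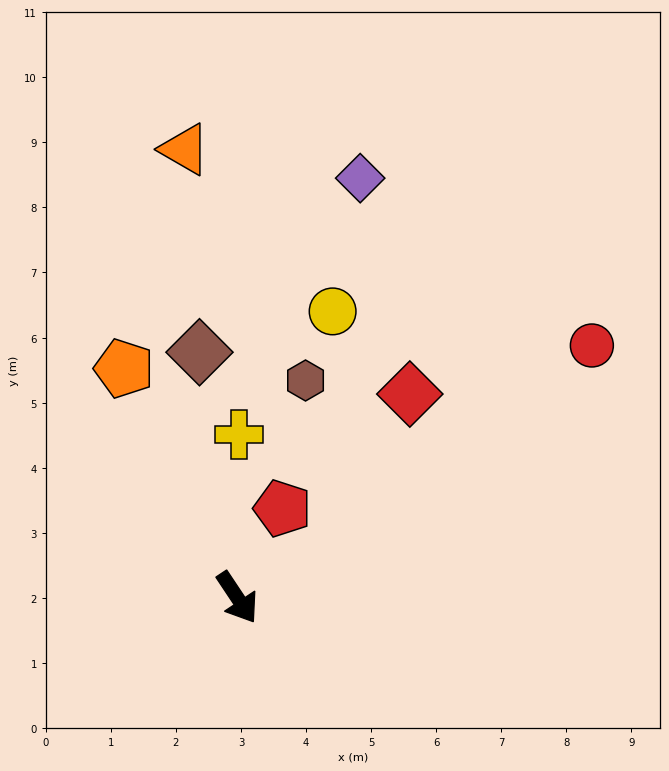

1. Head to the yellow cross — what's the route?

turn left 146°, forward 2.5 m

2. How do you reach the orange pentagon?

turn left 173°, forward 3.9 m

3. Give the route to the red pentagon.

turn left 120°, forward 1.5 m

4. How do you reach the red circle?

turn left 92°, forward 6.7 m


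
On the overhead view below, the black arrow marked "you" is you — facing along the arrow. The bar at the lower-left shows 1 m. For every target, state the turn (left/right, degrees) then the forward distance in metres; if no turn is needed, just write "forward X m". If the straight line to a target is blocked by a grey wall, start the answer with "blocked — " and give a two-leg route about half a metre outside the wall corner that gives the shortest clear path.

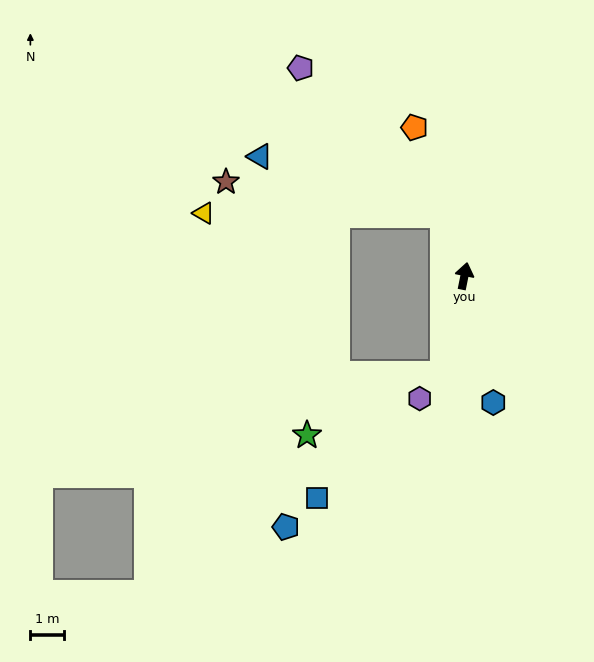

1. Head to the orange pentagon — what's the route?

turn left 30°, forward 4.7 m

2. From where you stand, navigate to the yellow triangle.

blocked — turn left 29°, forward 1.9 m, then turn left 72°, forward 7.2 m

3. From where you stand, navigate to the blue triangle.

blocked — turn left 29°, forward 1.9 m, then turn left 55°, forward 5.8 m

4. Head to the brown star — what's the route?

blocked — turn left 29°, forward 1.9 m, then turn left 64°, forward 6.6 m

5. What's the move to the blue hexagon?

turn right 156°, forward 3.9 m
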